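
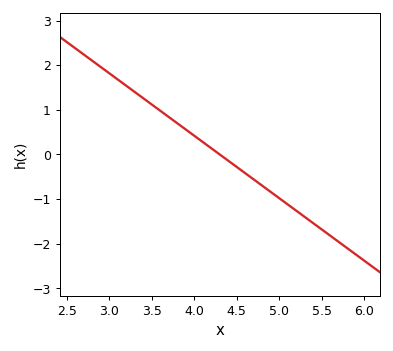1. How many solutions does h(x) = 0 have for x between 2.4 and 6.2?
1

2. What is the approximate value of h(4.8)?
-0.7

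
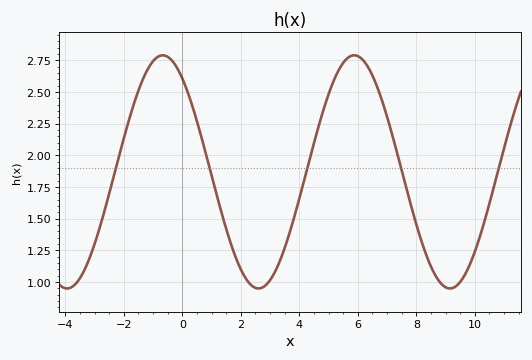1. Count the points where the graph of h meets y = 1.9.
5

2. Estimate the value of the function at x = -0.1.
2.65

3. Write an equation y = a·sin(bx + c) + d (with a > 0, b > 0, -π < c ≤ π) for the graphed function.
y = 0.92sin(0.96x + 2.2) + 1.87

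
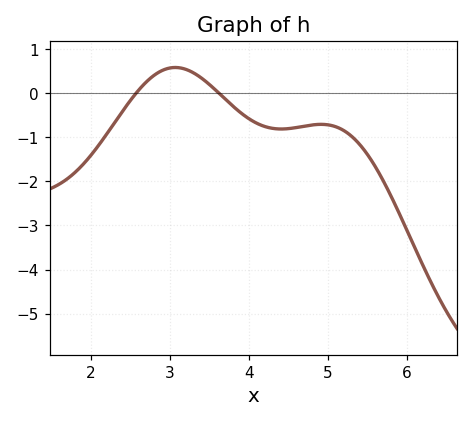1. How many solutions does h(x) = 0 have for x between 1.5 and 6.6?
2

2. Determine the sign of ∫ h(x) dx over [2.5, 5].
negative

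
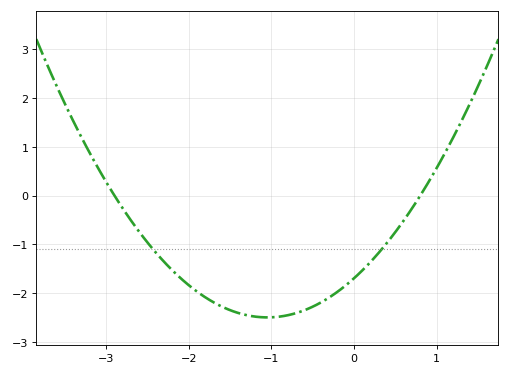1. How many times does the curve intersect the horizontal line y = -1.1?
2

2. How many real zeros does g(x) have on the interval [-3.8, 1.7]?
2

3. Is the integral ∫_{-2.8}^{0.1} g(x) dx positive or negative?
negative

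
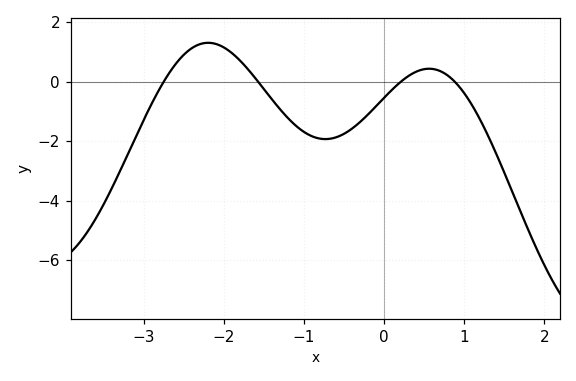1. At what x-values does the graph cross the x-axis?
-2.7, -1.6, 0.2, 0.9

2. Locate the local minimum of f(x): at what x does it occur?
-0.7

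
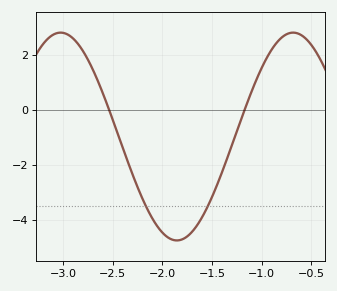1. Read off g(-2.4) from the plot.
-1.4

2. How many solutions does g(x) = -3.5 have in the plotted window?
2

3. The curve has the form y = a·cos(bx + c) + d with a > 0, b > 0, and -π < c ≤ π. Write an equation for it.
y = 3.78cos(2.7x + 1.8) - 0.96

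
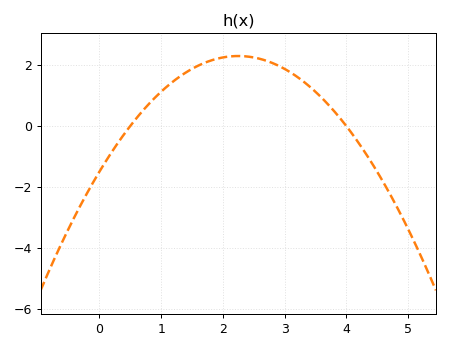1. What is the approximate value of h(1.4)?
1.75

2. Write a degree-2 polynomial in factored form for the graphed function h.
y = -0.75(x - 0.5)(x - 4)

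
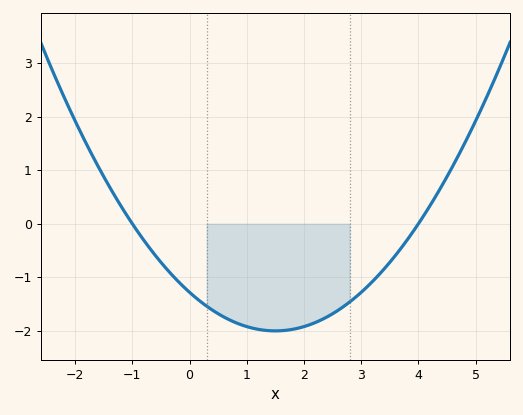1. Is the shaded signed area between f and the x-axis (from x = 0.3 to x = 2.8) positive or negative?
negative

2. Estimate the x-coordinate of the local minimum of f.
1.5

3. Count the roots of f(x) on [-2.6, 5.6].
2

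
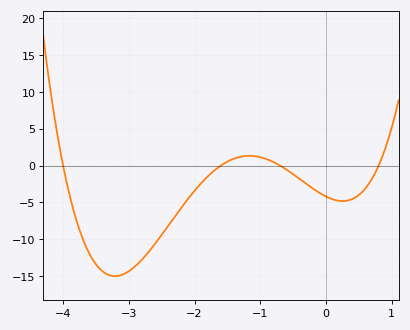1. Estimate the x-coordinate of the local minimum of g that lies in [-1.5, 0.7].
0.252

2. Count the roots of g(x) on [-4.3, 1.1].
4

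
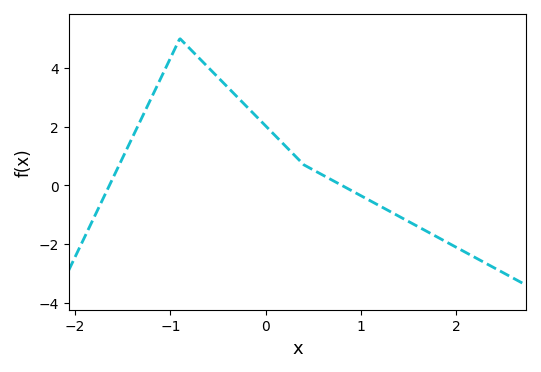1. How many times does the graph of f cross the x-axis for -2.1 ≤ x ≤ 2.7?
2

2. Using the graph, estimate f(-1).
4.32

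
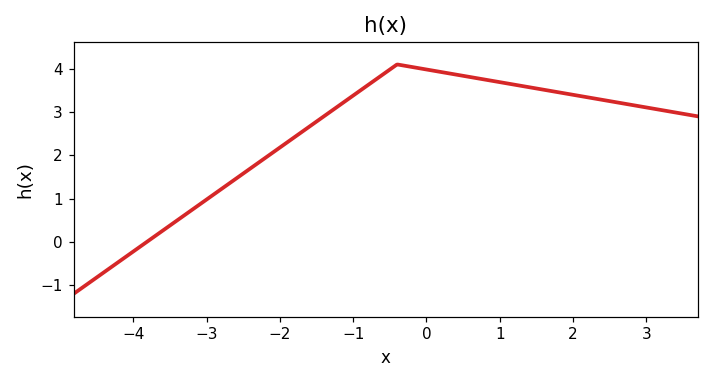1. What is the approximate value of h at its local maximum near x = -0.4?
4.1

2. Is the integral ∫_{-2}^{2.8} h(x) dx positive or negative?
positive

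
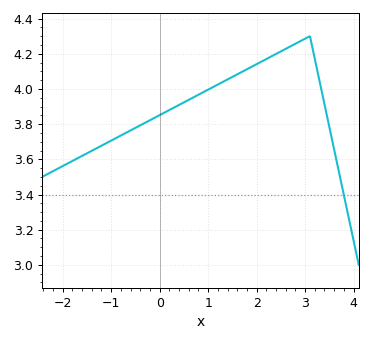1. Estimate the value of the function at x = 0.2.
3.88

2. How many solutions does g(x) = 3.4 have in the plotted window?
1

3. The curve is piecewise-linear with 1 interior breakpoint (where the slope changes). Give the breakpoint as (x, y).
(3.1, 4.3)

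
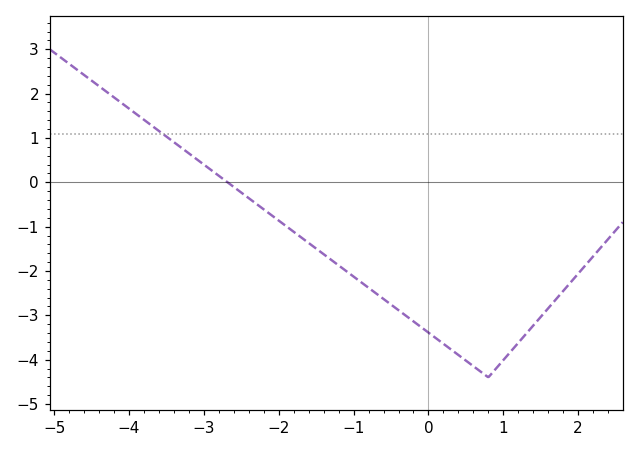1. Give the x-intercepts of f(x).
-2.68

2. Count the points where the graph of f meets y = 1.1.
1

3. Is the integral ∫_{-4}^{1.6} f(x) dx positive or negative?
negative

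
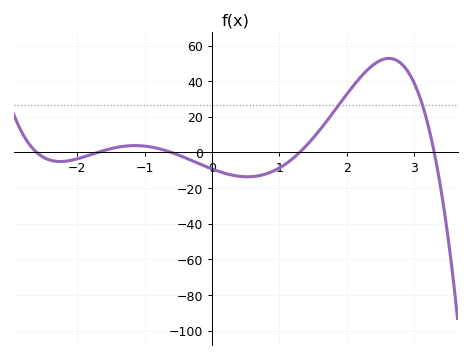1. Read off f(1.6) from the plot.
12.6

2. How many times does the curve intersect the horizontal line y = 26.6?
2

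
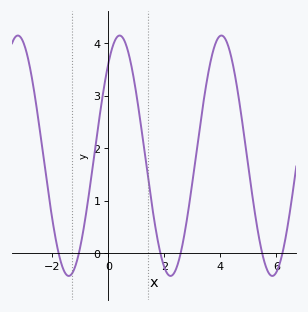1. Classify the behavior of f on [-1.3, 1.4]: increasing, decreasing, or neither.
neither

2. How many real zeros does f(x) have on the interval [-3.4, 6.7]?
6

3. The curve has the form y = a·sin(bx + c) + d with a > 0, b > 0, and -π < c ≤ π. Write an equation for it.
y = 2.29sin(1.73x + 0.87) + 1.86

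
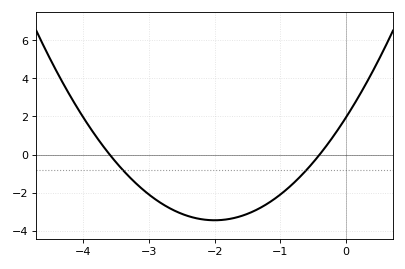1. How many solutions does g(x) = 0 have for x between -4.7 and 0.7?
2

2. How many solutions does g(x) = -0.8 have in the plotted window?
2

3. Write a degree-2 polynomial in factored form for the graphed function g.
y = 1.35(x + 3.6)(x + 0.4)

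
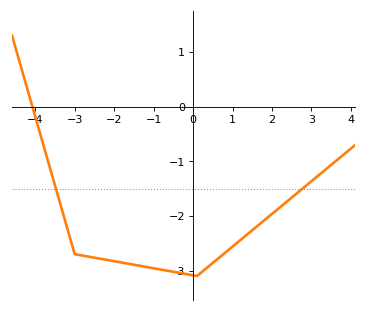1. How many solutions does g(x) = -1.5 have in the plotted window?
2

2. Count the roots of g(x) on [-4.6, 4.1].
1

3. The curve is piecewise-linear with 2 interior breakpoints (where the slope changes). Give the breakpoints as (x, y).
(-3, -2.7); (0.1, -3.1)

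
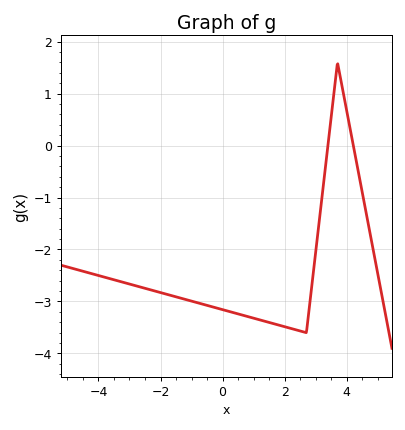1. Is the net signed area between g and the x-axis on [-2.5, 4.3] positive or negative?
negative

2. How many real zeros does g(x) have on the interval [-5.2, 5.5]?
2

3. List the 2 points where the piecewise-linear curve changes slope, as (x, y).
(2.7, -3.6); (3.7, 1.6)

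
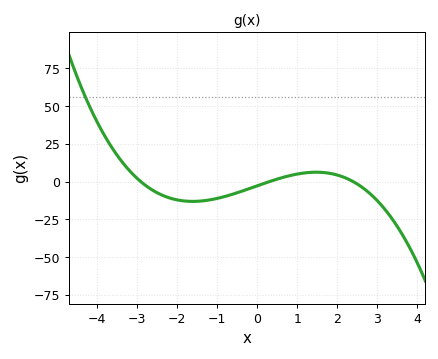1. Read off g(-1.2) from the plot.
-12.1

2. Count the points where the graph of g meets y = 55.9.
1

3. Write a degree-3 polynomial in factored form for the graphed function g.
y = -1.32(x + 2.9)(x - 0.3)(x - 2.4)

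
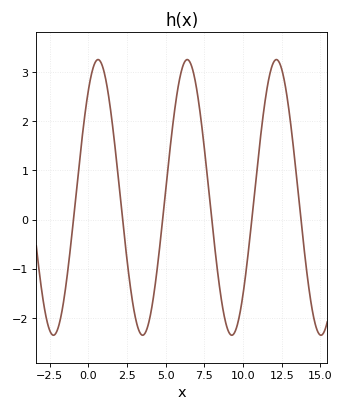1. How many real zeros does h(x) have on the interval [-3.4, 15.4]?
6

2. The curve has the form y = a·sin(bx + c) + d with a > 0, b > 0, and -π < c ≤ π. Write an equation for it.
y = 2.8sin(1.1x + 0.89) + 0.45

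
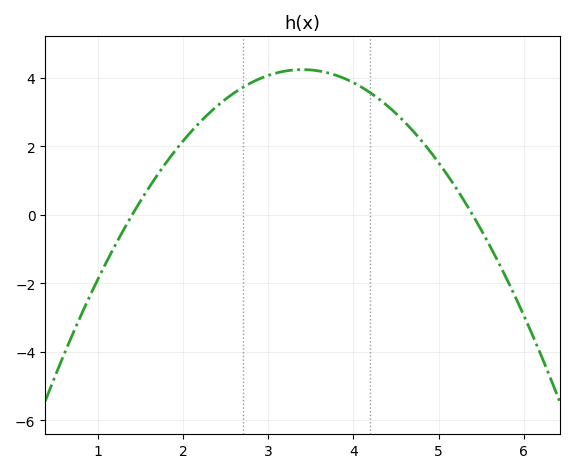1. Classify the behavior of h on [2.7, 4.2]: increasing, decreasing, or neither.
neither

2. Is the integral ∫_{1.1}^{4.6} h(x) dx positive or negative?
positive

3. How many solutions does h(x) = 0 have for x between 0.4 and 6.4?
2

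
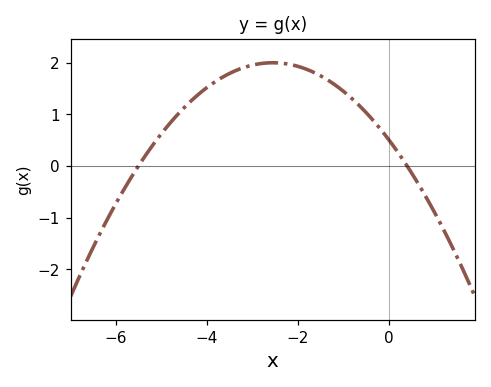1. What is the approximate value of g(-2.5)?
2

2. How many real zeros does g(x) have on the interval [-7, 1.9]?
2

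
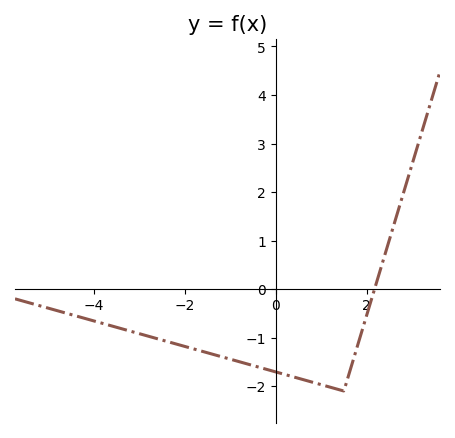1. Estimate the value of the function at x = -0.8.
-1.5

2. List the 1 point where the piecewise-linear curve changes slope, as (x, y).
(1.5, -2.1)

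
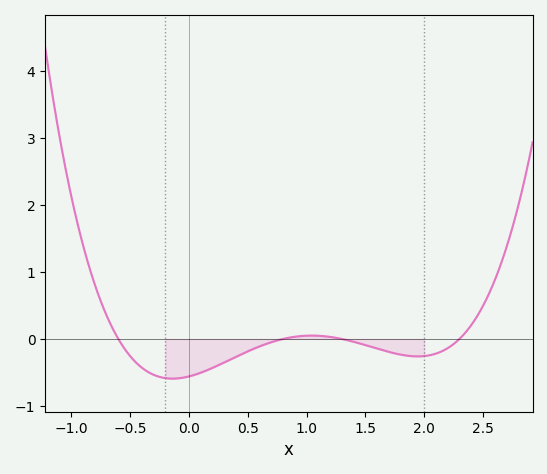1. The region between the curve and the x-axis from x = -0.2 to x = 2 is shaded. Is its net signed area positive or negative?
negative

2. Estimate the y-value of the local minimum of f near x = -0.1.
-0.593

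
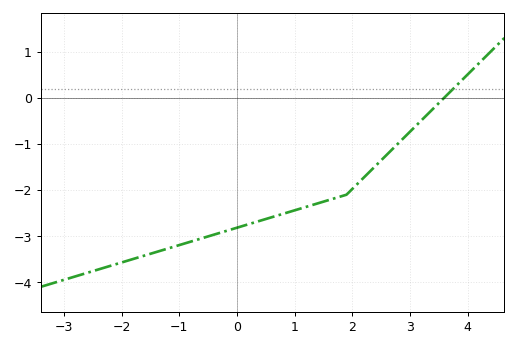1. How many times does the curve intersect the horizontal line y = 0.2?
1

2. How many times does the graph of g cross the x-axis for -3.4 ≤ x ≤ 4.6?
1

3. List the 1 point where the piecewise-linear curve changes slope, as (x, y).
(1.9, -2.1)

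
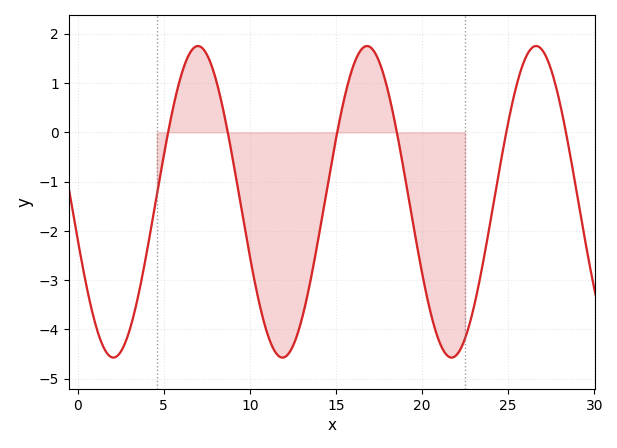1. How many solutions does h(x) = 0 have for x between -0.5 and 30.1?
6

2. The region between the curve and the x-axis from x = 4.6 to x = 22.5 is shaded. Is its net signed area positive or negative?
negative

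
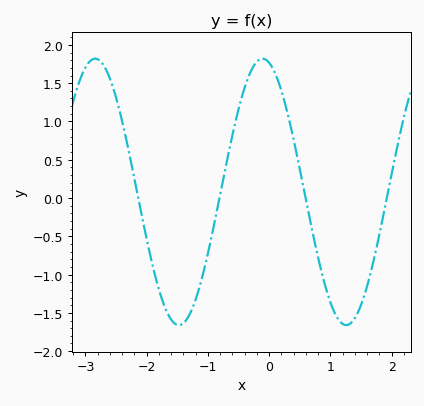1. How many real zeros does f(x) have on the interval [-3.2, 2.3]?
4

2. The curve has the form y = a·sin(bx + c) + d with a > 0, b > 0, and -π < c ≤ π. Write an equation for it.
y = 1.74sin(2.3x + 1.8) + 0.08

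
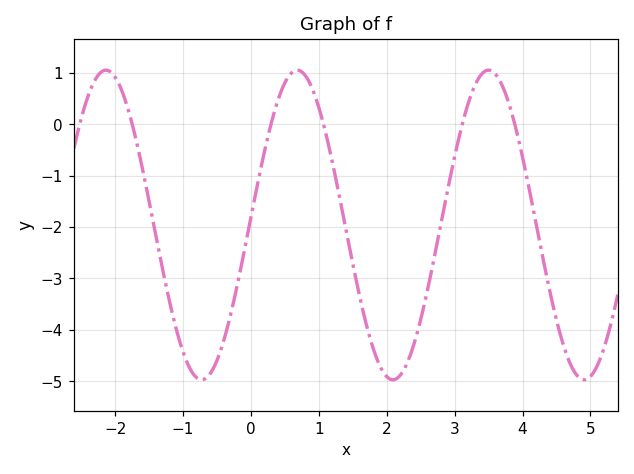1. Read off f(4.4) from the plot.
-3.2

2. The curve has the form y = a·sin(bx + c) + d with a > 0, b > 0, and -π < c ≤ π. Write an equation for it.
y = 3.01sin(2.2x + 0.05) - 1.96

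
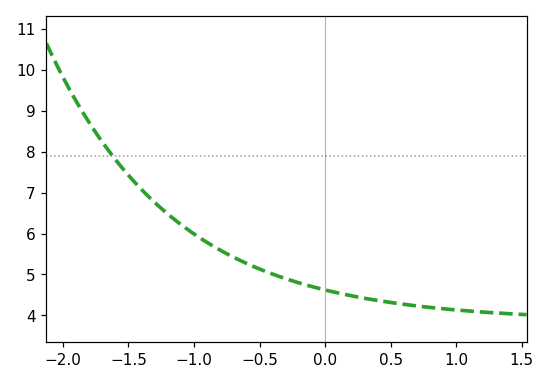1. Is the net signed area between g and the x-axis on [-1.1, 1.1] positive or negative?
positive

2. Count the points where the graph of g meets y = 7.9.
1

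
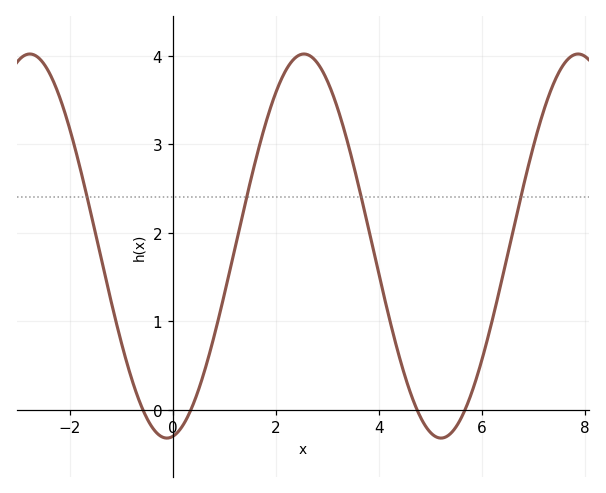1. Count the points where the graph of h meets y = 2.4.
4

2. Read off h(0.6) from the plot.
0.4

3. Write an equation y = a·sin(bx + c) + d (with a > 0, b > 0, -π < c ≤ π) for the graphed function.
y = 2.17sin(1.2x - 1.4) + 1.85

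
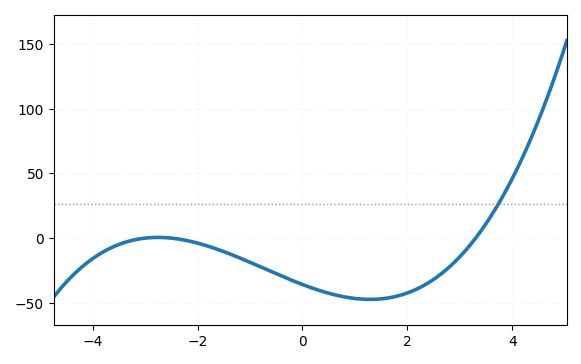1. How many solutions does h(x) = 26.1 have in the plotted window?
1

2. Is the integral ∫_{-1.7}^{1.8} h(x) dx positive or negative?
negative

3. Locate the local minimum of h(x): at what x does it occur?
1.2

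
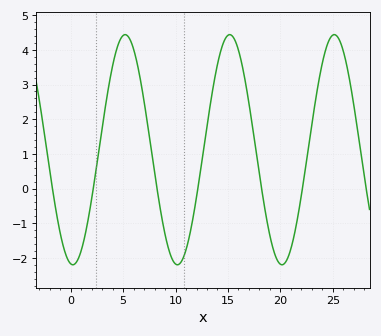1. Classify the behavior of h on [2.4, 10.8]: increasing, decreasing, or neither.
neither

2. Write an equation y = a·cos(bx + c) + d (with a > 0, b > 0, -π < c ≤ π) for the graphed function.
y = 3.32cos(0.63x + 3.01) + 1.12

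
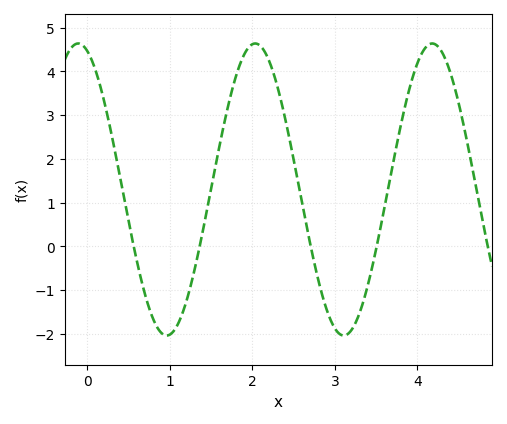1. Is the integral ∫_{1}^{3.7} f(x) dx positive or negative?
positive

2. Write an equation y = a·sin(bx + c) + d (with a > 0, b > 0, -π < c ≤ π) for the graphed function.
y = 3.34sin(2.9x + 1.9) + 1.3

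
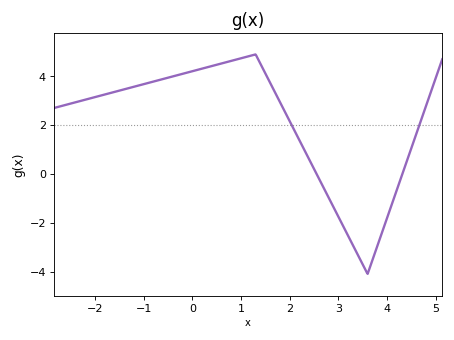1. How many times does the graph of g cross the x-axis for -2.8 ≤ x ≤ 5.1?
2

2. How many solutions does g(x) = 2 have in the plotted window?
2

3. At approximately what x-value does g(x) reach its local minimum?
3.6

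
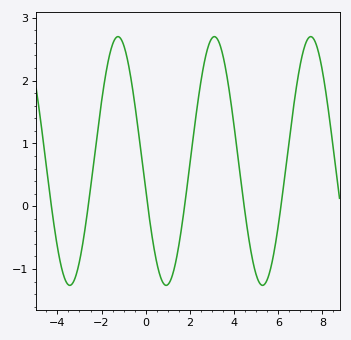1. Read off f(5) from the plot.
-1.1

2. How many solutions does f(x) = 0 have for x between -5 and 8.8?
6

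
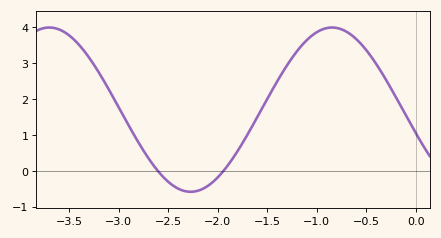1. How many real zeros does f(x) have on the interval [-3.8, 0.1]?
2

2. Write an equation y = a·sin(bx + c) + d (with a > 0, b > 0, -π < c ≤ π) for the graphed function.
y = 2.29sin(2.2x - 2.85) + 1.7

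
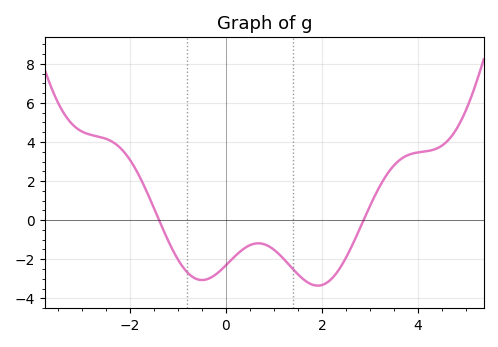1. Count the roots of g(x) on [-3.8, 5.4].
2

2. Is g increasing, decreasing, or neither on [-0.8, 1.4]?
neither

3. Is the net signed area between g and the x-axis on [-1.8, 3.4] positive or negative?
negative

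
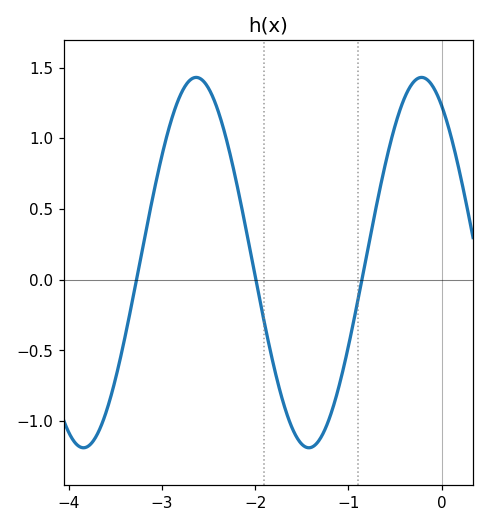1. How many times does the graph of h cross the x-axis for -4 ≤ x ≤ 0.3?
3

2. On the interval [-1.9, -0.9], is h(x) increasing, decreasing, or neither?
neither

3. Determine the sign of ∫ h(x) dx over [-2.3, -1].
negative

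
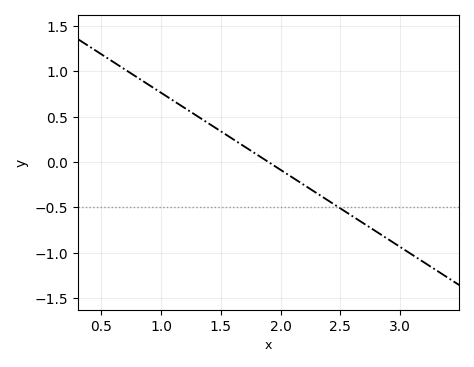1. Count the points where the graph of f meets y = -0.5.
1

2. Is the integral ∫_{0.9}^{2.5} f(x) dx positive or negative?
positive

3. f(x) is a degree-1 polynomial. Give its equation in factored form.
y = -0.85(x - 1.9)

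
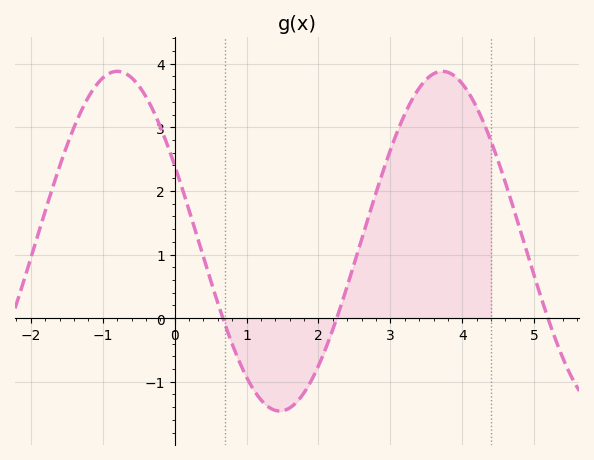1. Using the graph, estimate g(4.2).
3.3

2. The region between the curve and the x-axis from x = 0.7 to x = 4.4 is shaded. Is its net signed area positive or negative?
positive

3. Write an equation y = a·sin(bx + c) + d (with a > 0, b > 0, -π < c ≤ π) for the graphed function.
y = 2.67sin(1.4x + 2.7) + 1.21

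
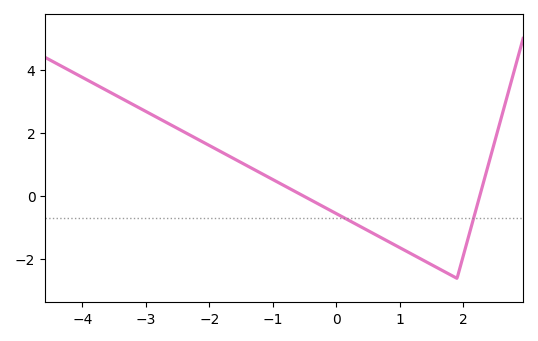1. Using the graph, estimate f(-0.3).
-0.225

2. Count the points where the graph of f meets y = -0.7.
2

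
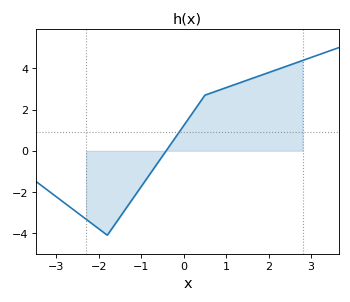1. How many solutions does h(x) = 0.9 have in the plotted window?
1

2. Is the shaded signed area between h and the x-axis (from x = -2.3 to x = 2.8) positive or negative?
positive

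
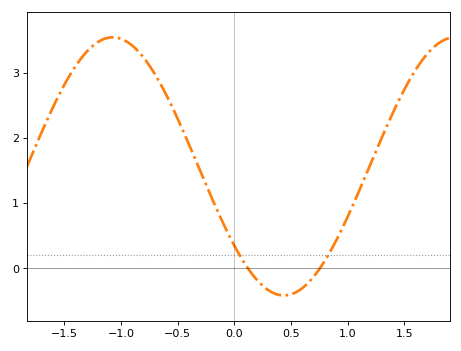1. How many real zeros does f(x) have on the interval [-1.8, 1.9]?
2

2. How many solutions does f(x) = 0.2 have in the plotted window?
2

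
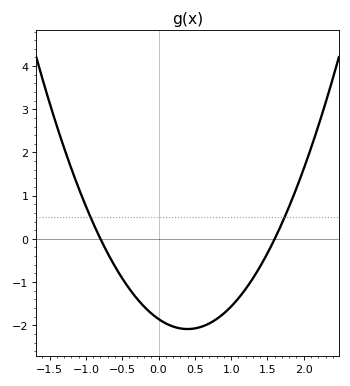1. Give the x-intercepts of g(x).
-0.8, 1.6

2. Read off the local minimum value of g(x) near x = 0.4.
-2.09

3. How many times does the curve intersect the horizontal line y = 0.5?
2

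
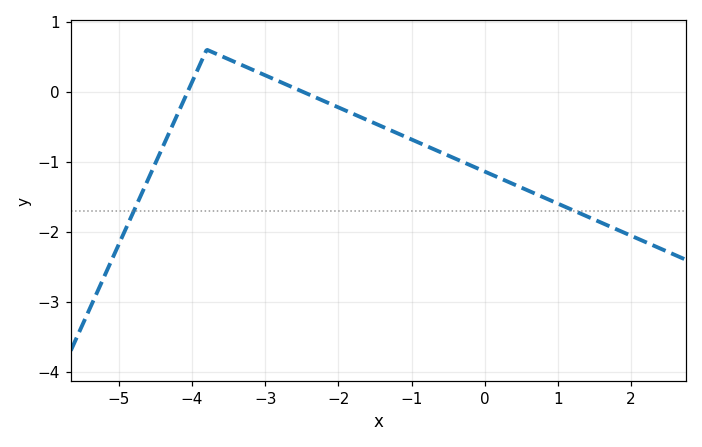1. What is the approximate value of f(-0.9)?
-0.729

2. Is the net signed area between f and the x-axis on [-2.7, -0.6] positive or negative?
negative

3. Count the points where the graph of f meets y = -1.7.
2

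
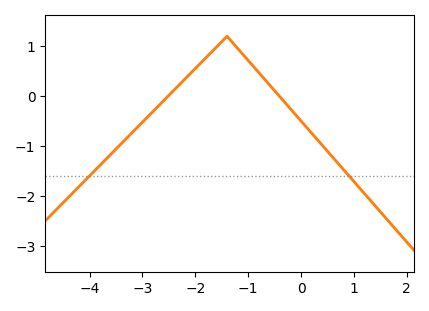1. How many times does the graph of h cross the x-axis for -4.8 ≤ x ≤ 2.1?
2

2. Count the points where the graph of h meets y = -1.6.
2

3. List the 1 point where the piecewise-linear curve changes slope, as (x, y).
(-1.4, 1.2)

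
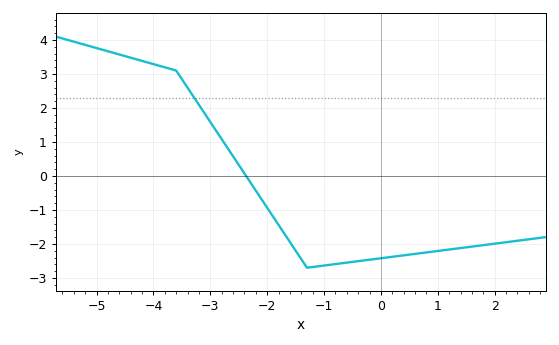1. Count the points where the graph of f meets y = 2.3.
1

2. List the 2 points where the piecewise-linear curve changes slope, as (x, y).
(-3.6, 3.1); (-1.3, -2.7)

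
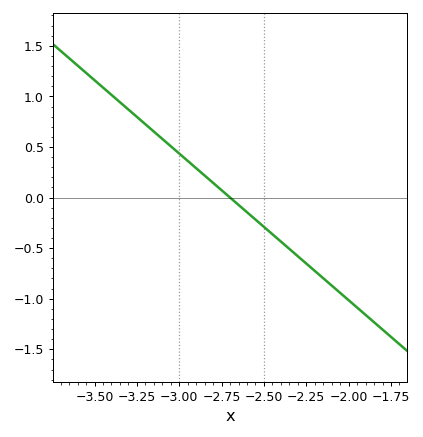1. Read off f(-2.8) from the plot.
0.145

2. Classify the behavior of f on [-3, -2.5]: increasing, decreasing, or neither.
decreasing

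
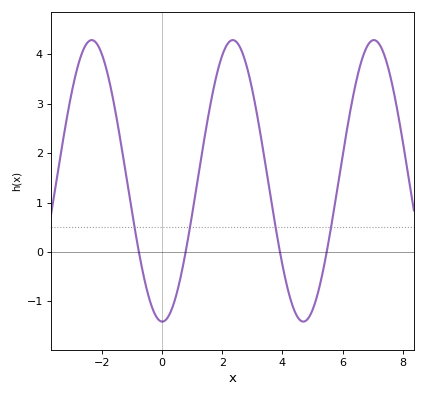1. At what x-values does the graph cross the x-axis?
-0.77, 0.784, 3.92, 5.47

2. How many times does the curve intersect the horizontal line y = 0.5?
4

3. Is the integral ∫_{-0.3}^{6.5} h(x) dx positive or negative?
positive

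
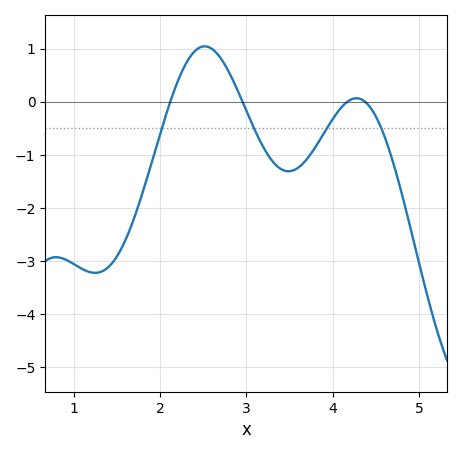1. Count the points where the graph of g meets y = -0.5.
4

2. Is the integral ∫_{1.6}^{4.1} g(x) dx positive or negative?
negative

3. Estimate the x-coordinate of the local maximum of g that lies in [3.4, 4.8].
4.3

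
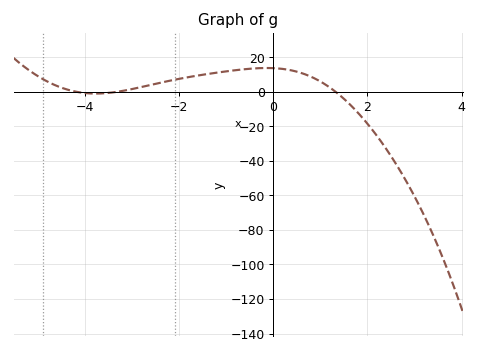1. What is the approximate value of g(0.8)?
8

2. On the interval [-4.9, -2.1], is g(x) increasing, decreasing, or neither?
neither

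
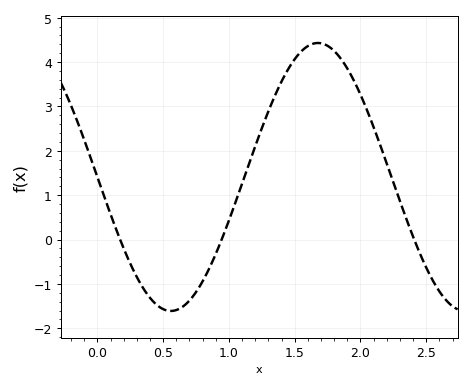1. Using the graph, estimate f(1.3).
2.89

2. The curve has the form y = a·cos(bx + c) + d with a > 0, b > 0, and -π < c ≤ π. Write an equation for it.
y = 3.02cos(2.81x + 1.57) + 1.41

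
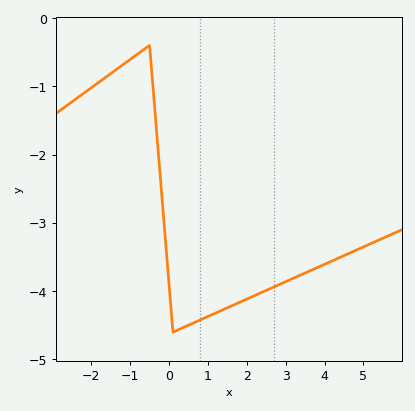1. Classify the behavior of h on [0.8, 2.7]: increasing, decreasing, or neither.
increasing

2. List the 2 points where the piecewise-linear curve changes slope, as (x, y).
(-0.5, -0.4); (0.1, -4.6)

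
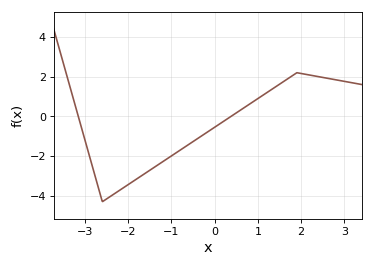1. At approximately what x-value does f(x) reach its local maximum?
1.9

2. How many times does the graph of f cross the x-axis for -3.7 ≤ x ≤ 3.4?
2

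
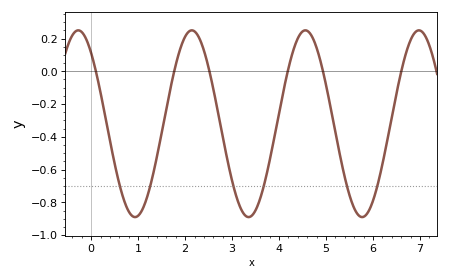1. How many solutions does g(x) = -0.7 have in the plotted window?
6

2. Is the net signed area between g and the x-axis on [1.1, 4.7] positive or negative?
negative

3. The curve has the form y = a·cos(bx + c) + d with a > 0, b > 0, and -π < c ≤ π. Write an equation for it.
y = 0.57cos(2.6x + 0.71) - 0.32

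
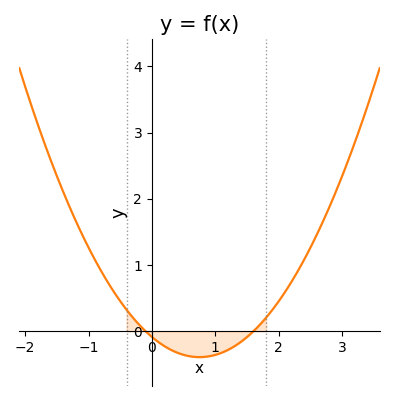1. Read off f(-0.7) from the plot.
0.7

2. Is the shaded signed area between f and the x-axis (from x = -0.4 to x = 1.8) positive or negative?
negative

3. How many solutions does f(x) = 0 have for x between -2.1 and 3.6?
2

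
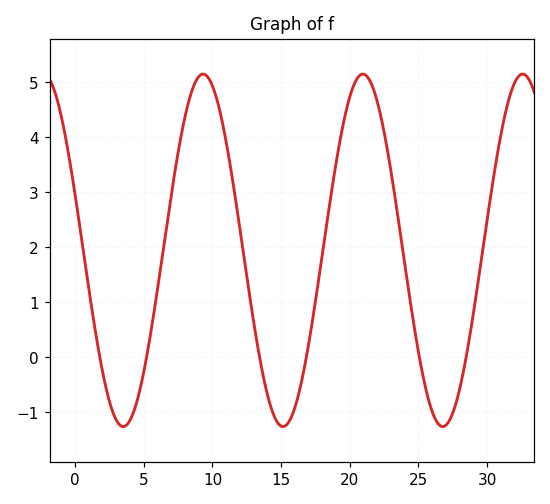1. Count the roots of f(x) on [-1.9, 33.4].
6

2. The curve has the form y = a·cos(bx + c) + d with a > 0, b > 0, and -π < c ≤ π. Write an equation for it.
y = 3.21cos(0.54x + 1.3) + 1.94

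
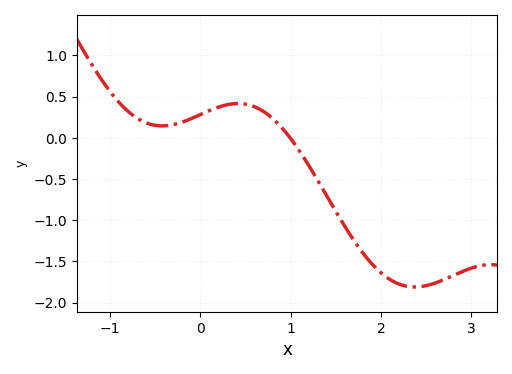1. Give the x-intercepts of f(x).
1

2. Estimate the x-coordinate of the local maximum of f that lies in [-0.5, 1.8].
0.4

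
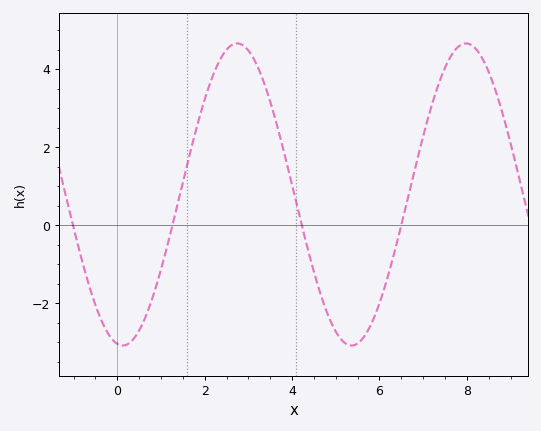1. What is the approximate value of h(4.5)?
-1.2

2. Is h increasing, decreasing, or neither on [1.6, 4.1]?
neither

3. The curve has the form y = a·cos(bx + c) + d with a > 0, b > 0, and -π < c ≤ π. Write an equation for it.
y = 3.87cos(1.2x + 3) + 0.79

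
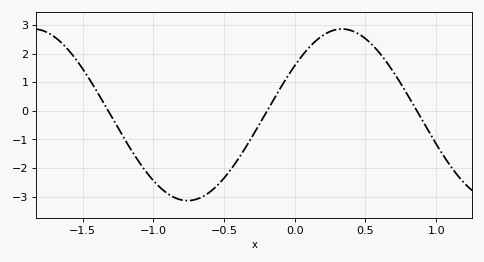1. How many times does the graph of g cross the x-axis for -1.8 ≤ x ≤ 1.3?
3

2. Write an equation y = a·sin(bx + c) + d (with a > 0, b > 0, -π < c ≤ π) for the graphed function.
y = 3sin(2.9x + 0.61) - 0.14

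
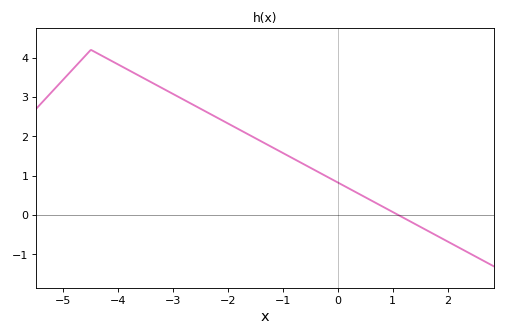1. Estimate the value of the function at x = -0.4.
1.13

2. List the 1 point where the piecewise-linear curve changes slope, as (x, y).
(-4.5, 4.2)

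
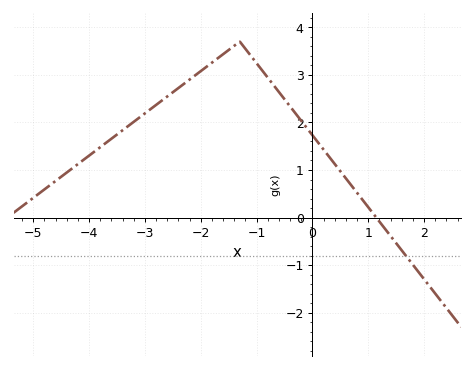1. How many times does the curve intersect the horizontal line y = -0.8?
1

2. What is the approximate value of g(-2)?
3.1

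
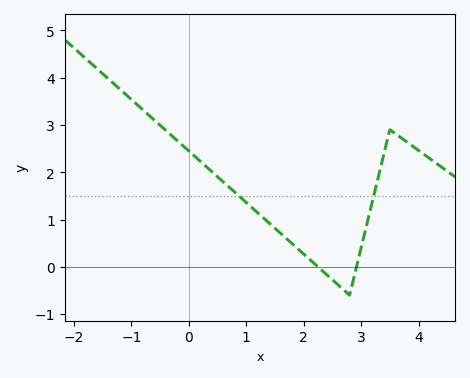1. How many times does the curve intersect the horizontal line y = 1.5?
2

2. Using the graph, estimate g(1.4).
0.924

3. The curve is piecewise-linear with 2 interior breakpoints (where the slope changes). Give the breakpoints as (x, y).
(2.8, -0.6); (3.5, 2.9)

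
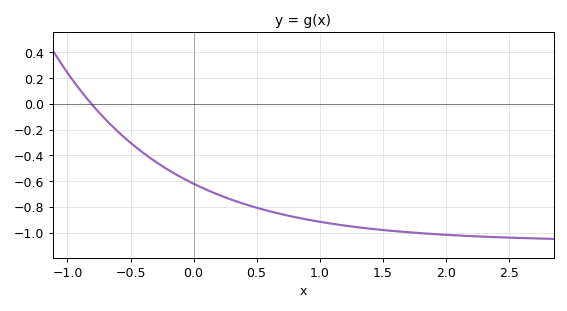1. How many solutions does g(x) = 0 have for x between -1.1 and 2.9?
1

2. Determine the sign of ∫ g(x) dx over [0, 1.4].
negative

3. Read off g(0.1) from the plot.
-0.66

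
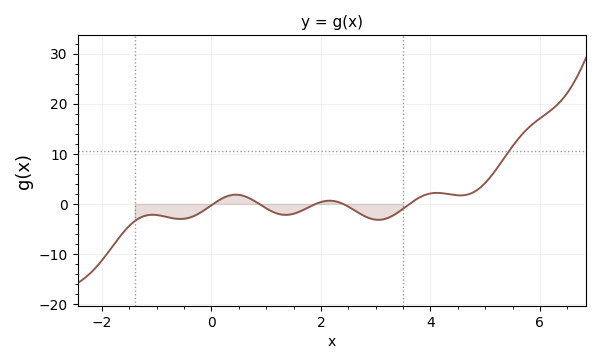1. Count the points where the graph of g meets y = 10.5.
1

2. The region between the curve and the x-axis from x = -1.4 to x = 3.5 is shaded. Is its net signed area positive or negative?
negative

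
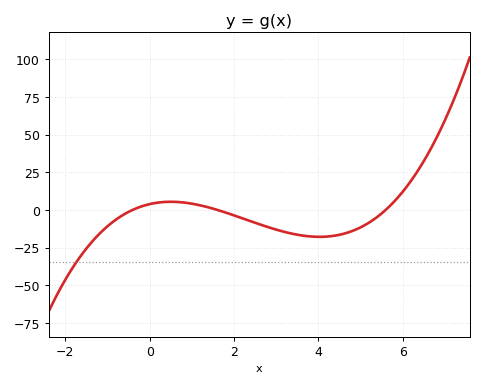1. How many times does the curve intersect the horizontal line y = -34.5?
1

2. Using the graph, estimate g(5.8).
5.52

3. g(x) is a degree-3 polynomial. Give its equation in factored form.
y = 1.06(x + 0.4)(x - 1.6)(x - 5.6)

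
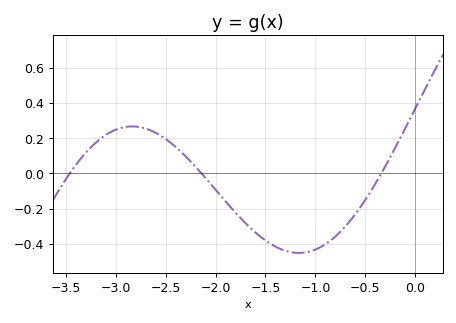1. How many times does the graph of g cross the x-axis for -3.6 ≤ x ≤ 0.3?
3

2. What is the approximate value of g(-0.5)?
-0.15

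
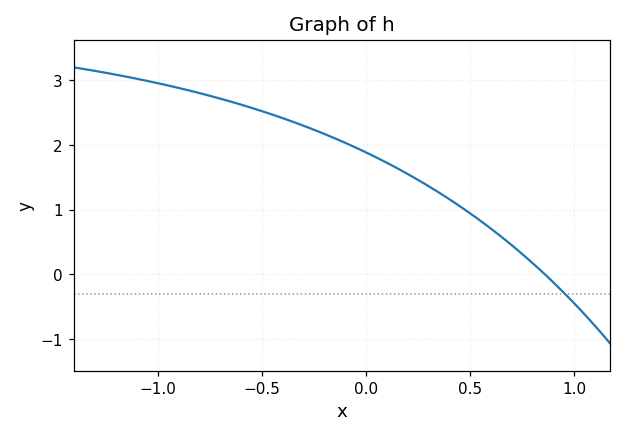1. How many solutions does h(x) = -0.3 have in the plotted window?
1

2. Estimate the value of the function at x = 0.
1.9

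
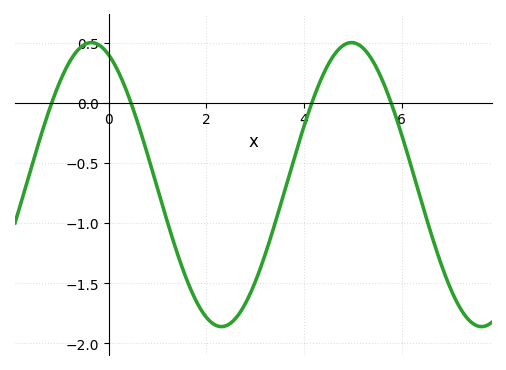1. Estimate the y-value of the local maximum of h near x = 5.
0.5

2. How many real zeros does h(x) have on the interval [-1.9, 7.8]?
4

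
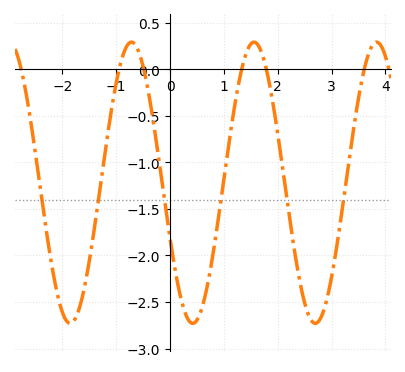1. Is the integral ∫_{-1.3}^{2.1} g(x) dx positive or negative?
negative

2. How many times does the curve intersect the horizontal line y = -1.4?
6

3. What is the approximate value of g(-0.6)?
0.2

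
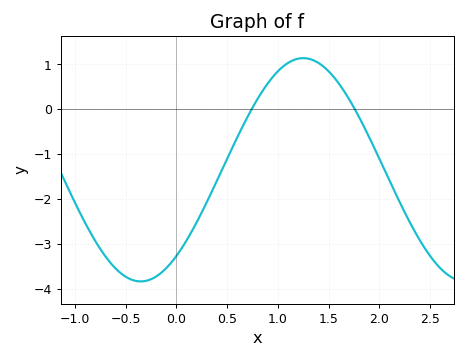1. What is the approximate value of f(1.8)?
-0.17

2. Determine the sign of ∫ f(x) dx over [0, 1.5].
negative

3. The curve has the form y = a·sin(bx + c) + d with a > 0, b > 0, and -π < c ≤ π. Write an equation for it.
y = 2.49sin(1.96x - 0.88) - 1.35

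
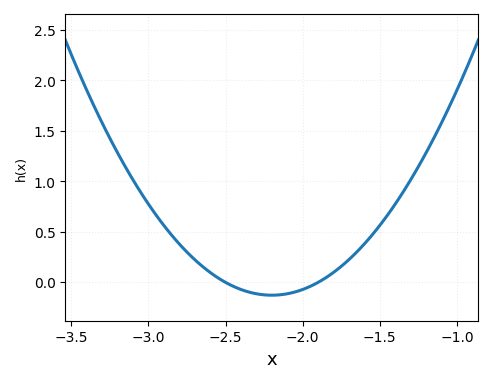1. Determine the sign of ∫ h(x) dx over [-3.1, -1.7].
positive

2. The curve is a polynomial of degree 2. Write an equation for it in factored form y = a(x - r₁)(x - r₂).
y = 1.41(x + 2.5)(x + 1.9)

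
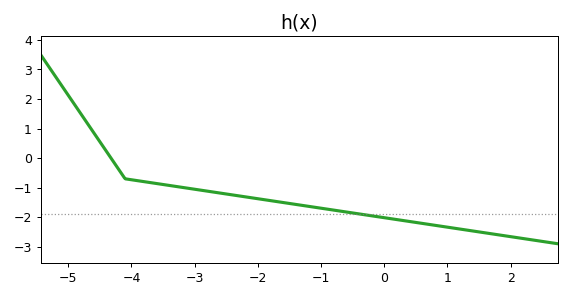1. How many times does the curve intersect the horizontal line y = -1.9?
1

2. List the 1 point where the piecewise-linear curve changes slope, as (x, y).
(-4.1, -0.7)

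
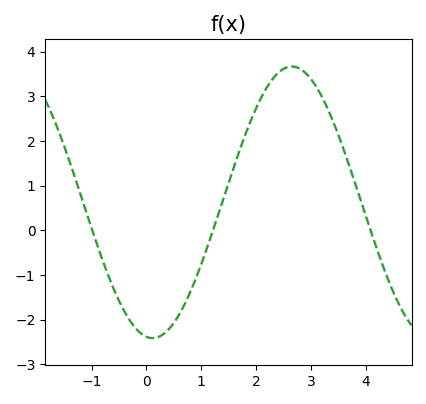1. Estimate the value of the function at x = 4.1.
-0.068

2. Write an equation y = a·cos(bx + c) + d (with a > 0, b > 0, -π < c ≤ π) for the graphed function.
y = 3.04cos(1.24x + 3) + 0.63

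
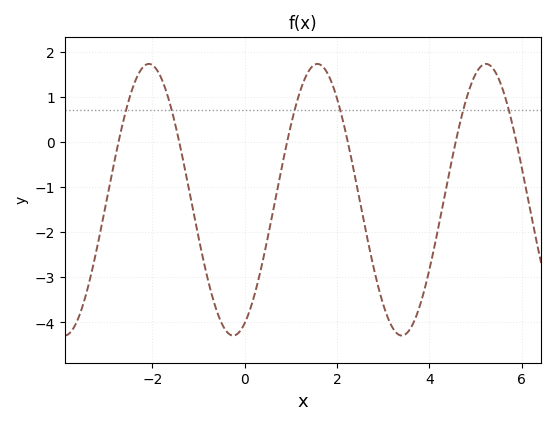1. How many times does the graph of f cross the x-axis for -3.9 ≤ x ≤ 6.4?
6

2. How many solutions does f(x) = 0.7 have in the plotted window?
6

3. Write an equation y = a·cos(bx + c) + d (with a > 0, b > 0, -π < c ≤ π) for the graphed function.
y = 3.01cos(1.72x - 2.71) - 1.28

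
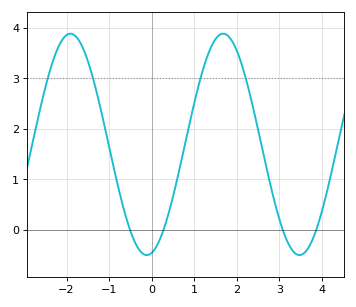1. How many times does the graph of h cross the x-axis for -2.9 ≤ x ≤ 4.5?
4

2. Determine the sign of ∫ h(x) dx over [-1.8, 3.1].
positive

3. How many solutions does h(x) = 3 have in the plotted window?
4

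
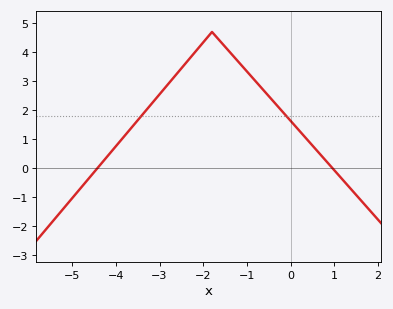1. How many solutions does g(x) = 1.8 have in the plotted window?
2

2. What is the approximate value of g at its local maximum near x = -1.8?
4.7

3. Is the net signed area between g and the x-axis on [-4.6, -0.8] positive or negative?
positive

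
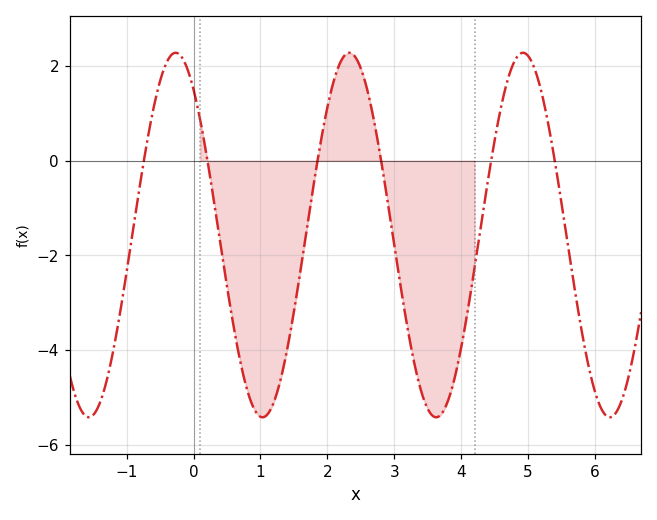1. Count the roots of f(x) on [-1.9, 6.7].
6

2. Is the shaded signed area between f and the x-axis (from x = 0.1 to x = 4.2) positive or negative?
negative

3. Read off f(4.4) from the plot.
-0.4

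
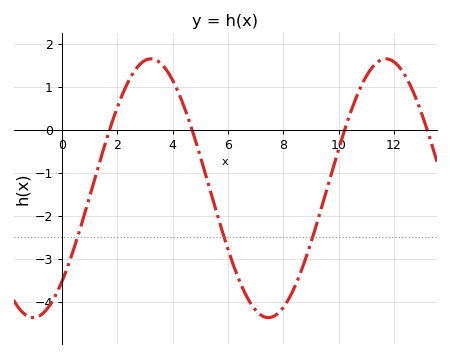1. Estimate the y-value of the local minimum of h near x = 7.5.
-4.4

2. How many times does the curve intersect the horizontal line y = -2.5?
3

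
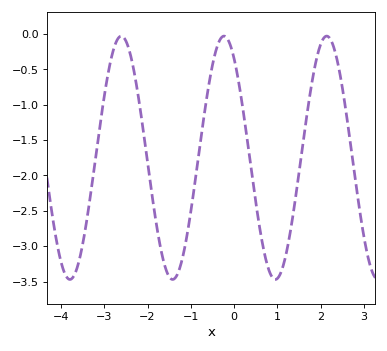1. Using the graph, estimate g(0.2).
-1.05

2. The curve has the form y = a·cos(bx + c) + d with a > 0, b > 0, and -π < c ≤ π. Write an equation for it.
y = 1.72cos(2.65x + 0.622) - 1.75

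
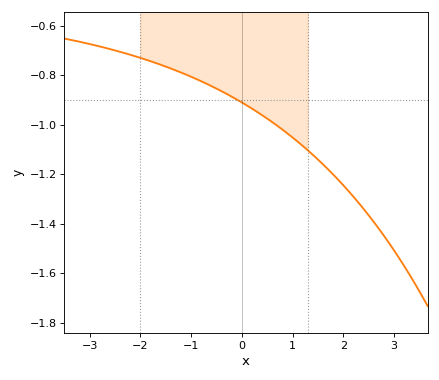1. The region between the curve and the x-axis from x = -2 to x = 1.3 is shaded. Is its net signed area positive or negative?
negative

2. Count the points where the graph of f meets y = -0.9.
1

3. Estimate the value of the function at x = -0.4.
-0.865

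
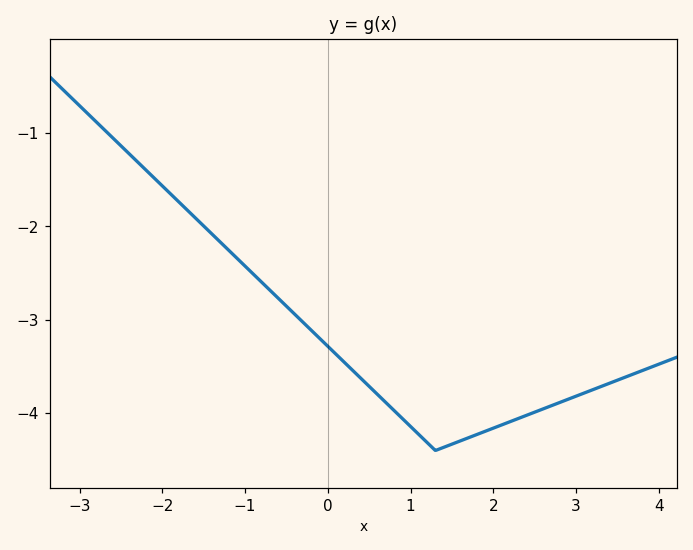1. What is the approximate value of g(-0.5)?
-2.9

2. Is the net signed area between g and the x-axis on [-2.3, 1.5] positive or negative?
negative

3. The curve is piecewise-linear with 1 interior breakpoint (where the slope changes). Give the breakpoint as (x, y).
(1.3, -4.4)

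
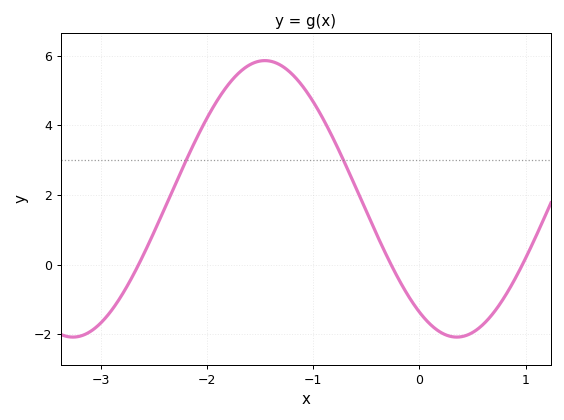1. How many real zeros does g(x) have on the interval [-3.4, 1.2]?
3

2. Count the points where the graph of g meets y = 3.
2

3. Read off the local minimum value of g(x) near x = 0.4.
-2.08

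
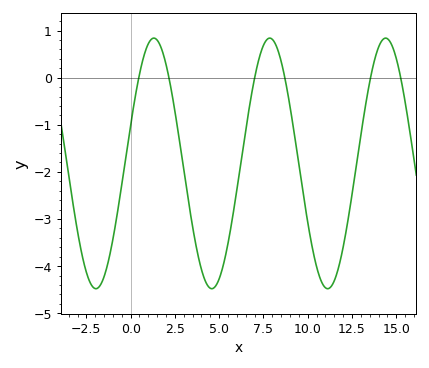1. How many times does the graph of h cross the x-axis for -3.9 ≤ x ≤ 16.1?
6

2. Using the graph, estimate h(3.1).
-2.2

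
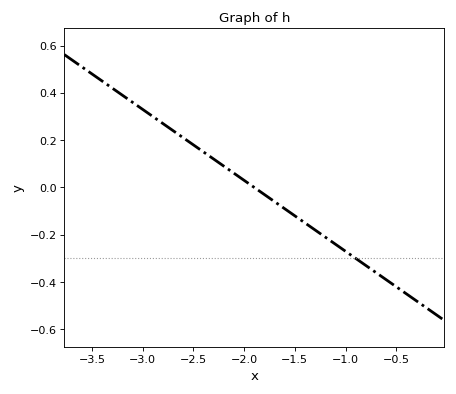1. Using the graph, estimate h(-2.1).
0.06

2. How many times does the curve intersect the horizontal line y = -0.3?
1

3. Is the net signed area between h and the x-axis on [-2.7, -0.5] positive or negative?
negative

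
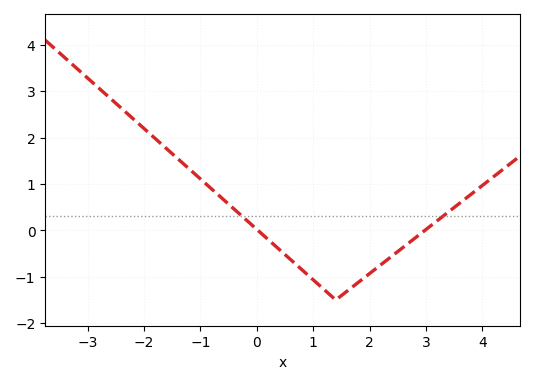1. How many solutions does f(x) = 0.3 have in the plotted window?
2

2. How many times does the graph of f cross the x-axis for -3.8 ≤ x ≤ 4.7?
2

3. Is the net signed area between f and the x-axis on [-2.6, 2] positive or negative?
positive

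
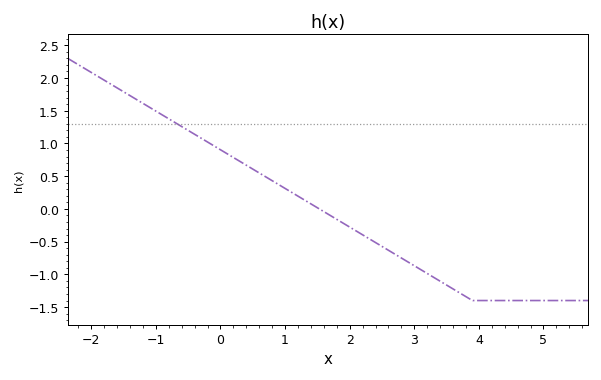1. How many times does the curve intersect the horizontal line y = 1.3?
1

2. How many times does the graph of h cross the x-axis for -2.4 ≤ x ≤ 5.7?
1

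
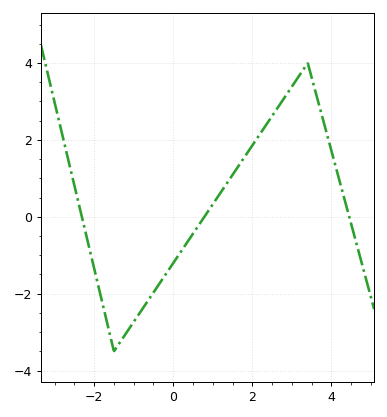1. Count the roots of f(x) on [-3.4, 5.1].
3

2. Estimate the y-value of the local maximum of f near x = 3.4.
4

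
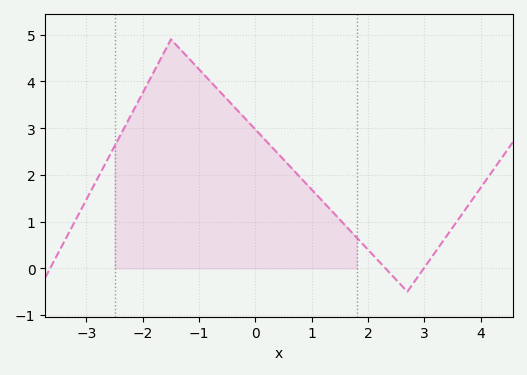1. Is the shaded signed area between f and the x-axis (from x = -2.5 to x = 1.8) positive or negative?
positive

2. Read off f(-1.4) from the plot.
4.8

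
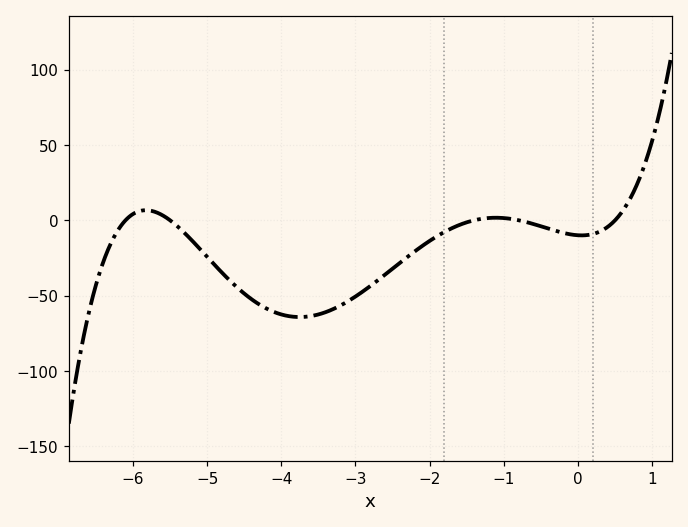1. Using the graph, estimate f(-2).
-15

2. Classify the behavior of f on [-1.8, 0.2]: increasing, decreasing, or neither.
neither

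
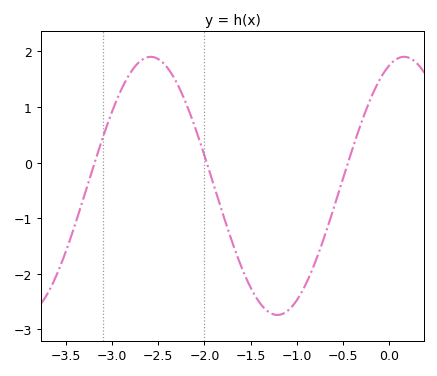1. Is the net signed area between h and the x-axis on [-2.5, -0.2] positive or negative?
negative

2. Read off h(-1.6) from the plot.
-1.87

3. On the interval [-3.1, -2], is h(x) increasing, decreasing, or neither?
neither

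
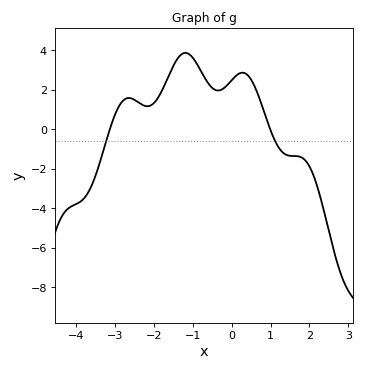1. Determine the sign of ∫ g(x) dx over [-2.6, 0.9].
positive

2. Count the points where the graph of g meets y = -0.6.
2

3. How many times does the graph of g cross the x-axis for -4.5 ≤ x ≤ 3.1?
2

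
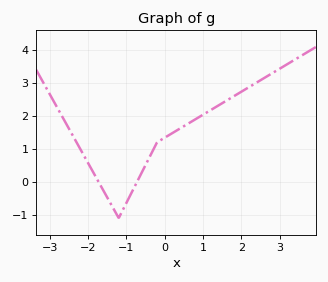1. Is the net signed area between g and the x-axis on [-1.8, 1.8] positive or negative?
positive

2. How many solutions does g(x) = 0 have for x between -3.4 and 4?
2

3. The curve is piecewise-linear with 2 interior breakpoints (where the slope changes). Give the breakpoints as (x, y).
(-1.2, -1.1); (-0.2, 1.2)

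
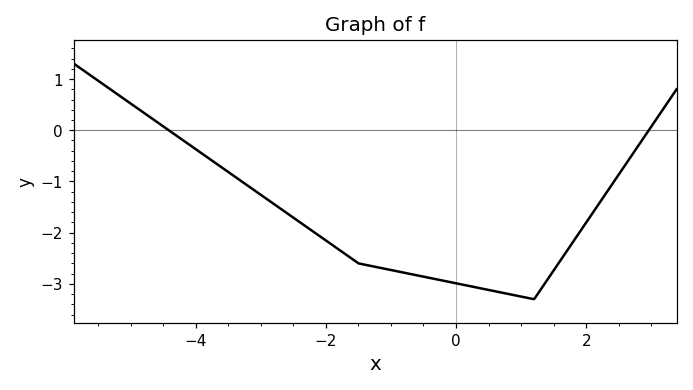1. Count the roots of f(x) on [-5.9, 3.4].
2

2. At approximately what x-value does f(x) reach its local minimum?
1.2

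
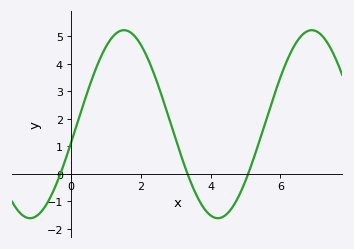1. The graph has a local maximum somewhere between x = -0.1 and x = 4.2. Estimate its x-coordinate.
1.6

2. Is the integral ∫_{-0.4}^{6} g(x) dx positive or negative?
positive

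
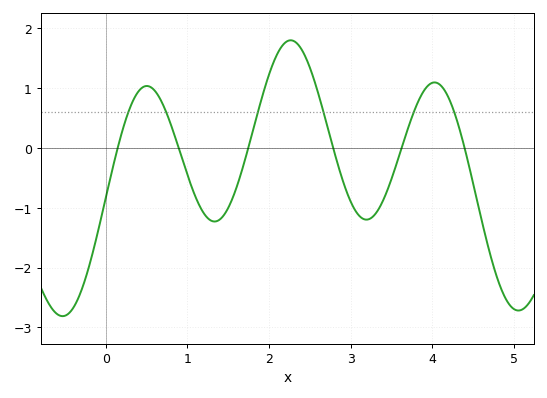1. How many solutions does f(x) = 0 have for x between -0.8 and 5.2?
6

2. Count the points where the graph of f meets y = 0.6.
6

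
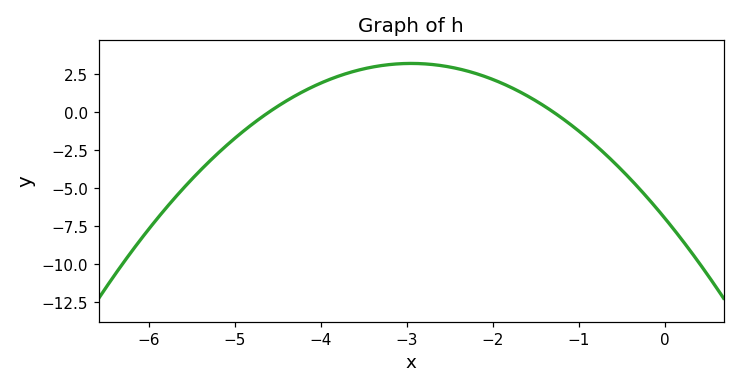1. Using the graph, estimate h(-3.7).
2.53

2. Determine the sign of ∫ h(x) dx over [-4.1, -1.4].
positive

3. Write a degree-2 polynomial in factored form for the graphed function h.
y = -1.17(x + 4.6)(x + 1.3)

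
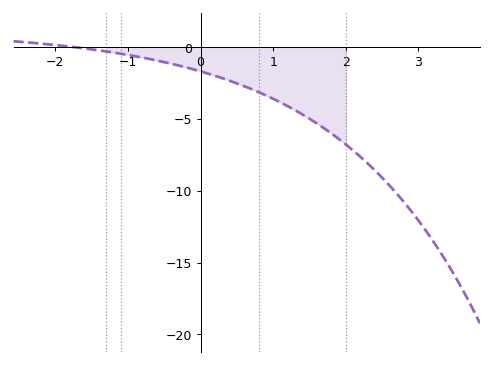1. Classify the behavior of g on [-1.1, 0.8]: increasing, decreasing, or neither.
decreasing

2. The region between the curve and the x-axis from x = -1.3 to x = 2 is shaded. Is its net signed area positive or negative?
negative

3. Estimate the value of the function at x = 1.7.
-5.5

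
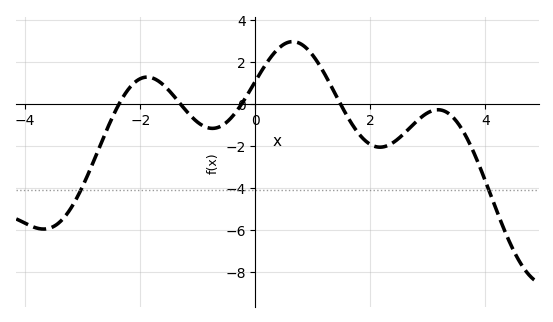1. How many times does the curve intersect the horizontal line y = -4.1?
2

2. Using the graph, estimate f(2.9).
-0.6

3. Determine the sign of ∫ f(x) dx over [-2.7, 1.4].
positive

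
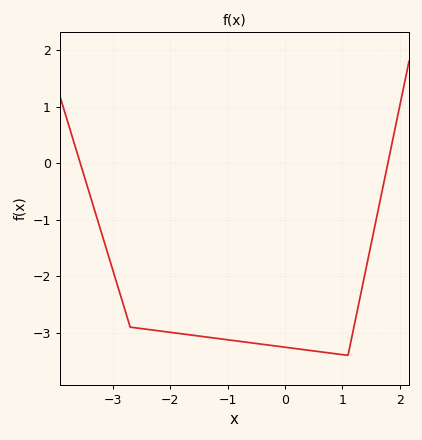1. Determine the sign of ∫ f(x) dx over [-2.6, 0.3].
negative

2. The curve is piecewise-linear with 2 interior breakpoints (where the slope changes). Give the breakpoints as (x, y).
(-2.7, -2.9); (1.1, -3.4)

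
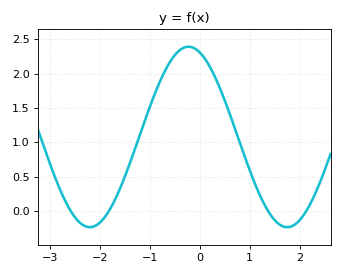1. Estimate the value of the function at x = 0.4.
1.8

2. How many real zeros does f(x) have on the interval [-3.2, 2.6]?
4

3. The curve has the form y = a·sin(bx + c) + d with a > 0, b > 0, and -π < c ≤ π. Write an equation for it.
y = 1.31sin(1.6x + 1.9) + 1.08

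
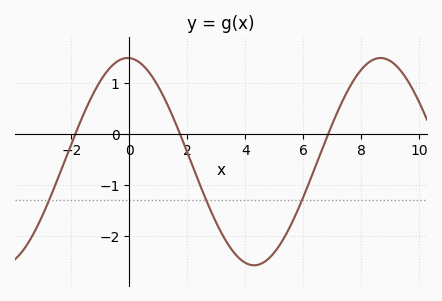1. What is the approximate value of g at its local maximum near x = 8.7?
1.49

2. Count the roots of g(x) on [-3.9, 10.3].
3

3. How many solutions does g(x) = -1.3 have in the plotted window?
3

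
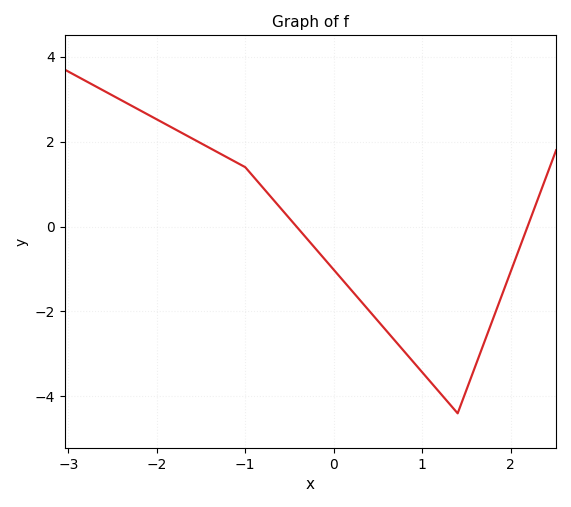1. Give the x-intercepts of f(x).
-0.421, 2.19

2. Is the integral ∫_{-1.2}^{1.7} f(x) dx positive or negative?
negative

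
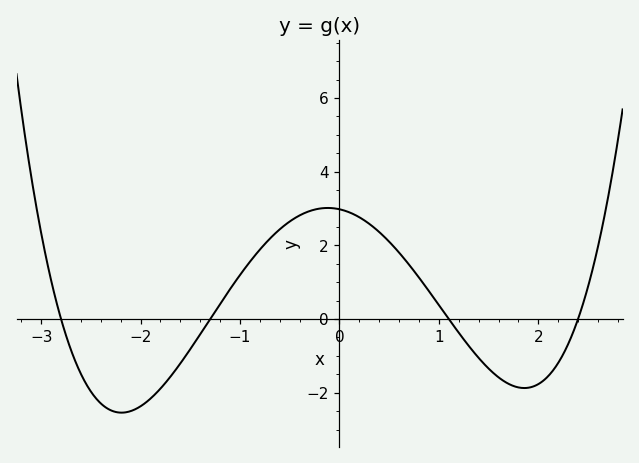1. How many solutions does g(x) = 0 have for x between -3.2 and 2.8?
4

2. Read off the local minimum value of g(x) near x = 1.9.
-1.8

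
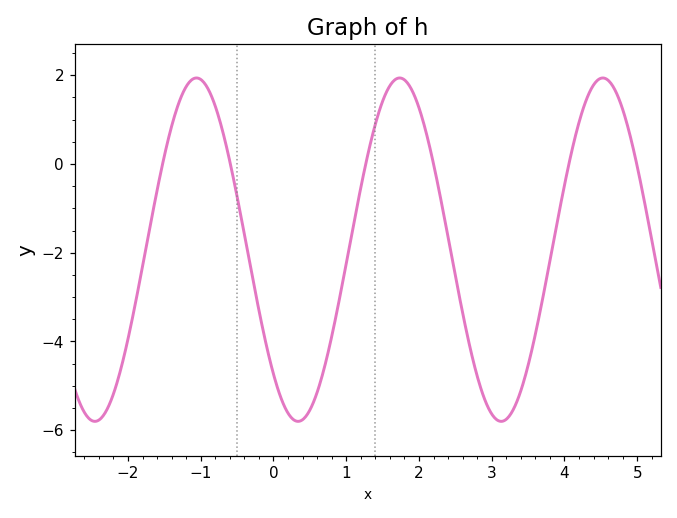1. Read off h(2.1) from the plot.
0.8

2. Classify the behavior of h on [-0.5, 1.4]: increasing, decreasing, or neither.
neither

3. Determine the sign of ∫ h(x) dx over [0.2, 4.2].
negative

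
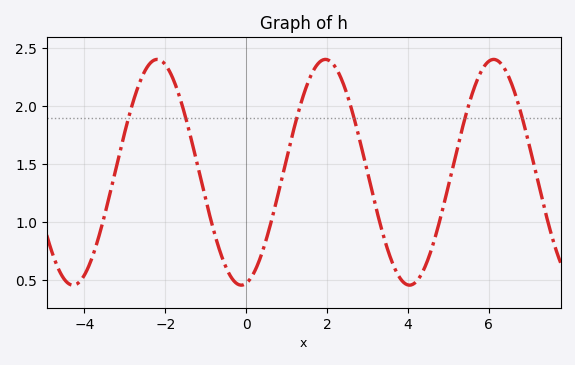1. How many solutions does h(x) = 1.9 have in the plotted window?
6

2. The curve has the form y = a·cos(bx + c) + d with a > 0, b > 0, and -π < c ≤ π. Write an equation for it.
y = 0.97cos(1.5x - 3) + 1.43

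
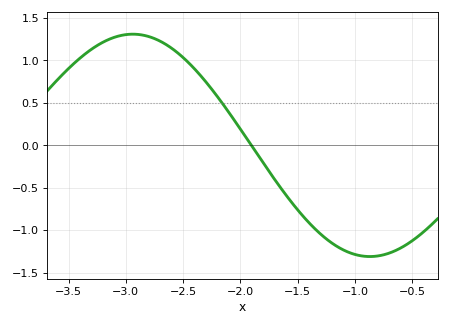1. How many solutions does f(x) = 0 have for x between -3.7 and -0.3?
1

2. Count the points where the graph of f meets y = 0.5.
1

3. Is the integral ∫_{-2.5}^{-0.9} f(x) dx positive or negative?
negative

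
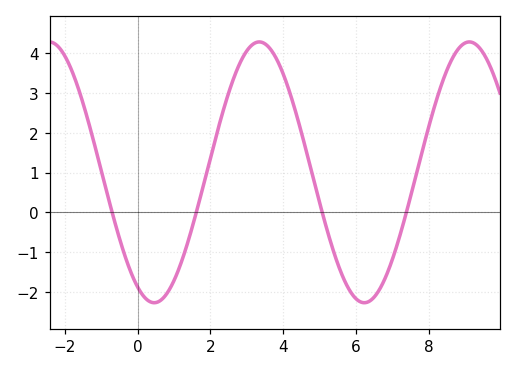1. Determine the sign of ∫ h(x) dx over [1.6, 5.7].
positive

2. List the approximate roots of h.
-0.6, 1.6, 5, 7.4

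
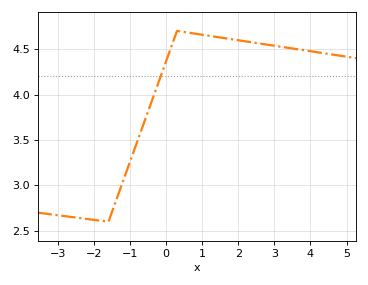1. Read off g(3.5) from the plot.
4.5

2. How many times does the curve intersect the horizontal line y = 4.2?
1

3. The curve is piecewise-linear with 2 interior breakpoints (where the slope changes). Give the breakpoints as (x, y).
(-1.6, 2.6); (0.3, 4.7)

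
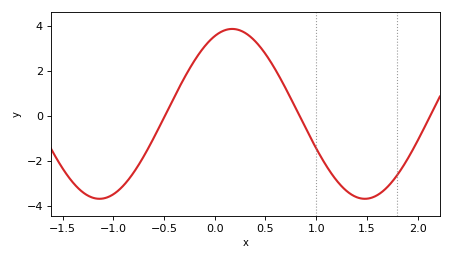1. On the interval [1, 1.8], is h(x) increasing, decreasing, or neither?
neither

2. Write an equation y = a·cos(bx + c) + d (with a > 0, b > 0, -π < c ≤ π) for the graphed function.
y = 3.78cos(2.4x - 0.41) + 0.08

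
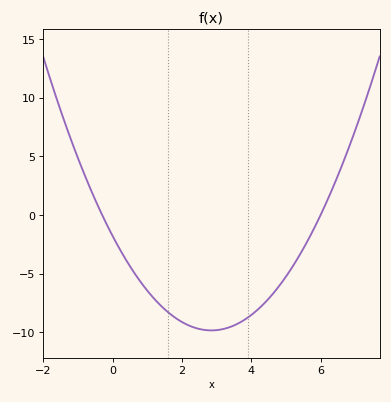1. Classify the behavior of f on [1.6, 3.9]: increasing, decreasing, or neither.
neither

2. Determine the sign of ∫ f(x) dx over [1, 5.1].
negative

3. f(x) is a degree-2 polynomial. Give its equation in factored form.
y = 0.99(x + 0.3)(x - 6)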